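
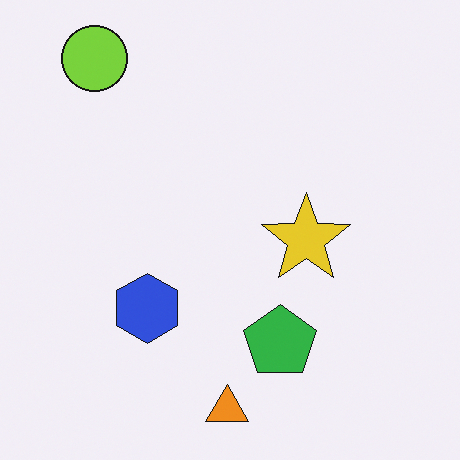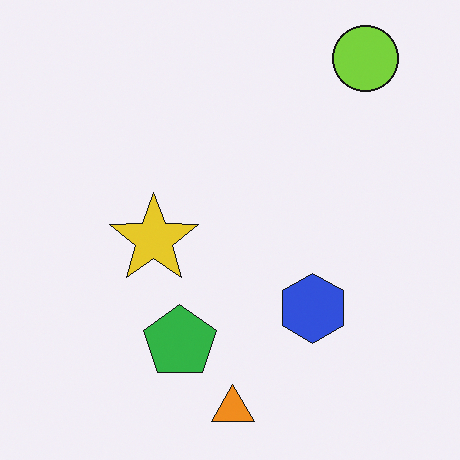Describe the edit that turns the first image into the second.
Flipped horizontally (left ↔ right).

The lime circle is in the top-left of the first image and the top-right of the second — shapes on opposite sides of the vertical midline have swapped in a mirror flip.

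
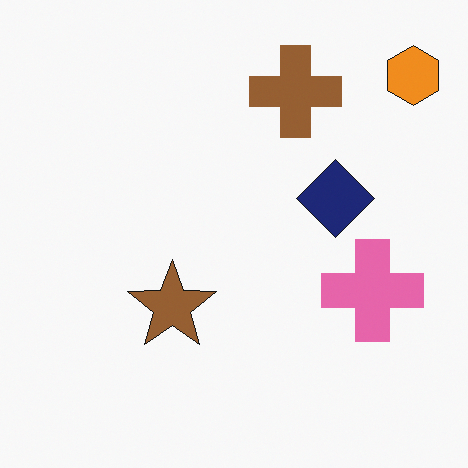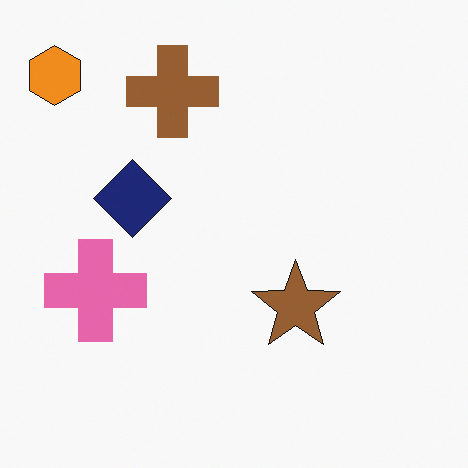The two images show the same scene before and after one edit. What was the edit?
It was flipped horizontally (left ↔ right).

The orange hexagon is in the top-right of the first image and the top-left of the second — shapes on opposite sides of the vertical midline have swapped in a mirror flip.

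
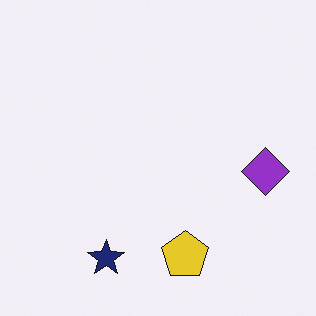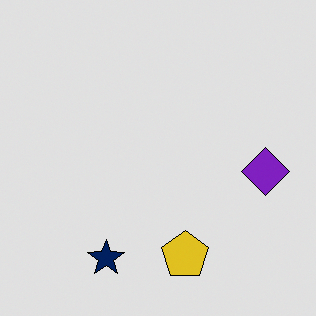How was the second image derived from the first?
The transformation is: posterized to a reduced palette.

Each flat color has snapped to a coarser quantized level — most visibly, the near-white background has dropped to a flat grey.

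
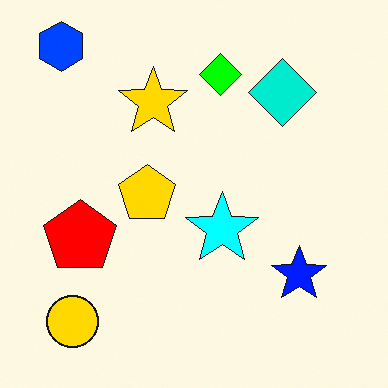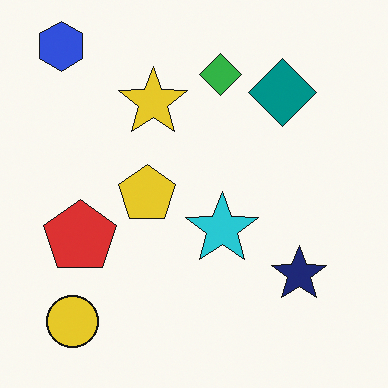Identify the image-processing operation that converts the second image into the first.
This is the original image made much more vivid (saturation change).

All colors are more vivid — a global saturation change.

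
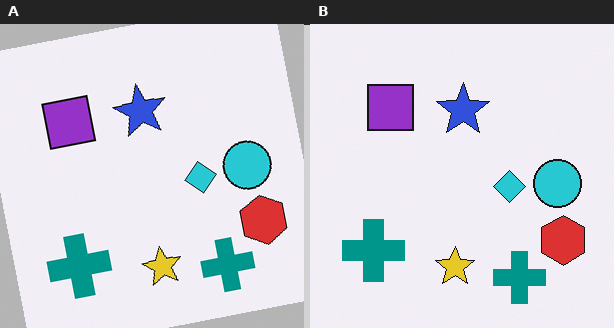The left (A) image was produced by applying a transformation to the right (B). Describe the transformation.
The left (A) image is the right (B) rotated counter-clockwise by a slight angle.

Every shape is tilted by the same angle and the image corners show triangular fill wedges — a whole-image rotation by a non-right angle.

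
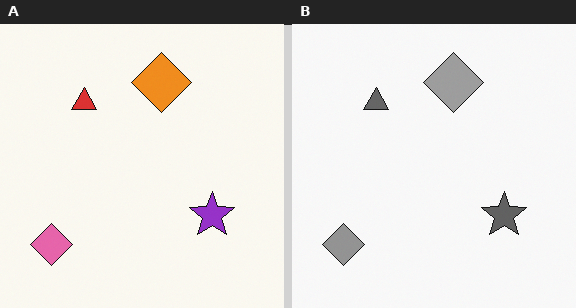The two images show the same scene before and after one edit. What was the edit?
The right (B) image is the left (A) converted to grayscale.

All color is removed — every shape is now a shade of grey.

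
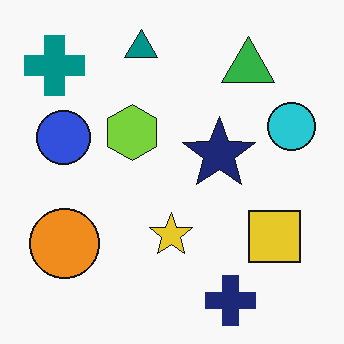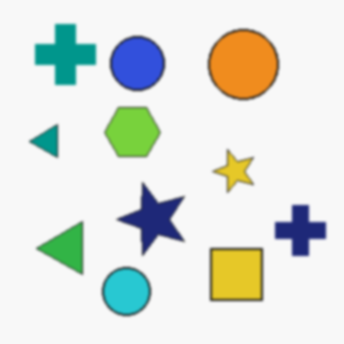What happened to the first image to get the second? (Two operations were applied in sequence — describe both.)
This is the original image transposed (reflected across the top-left ↔ bottom-right diagonal), then given a subtle gaussian blur.

Shapes have swapped their row and column positions — what was in the top-right is now in the bottom-left — a diagonal reflection. Shape edges and outlines are uniformly softened across the whole image.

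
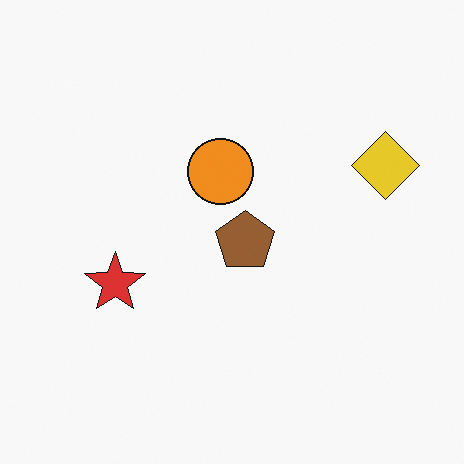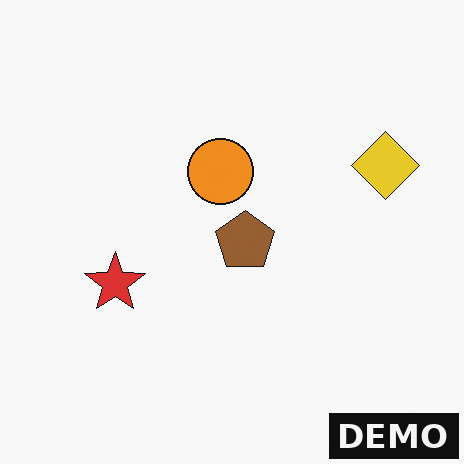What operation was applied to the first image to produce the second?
The transformation is: watermarked with the text "DEMO" in the lower-right corner.

A dark label reading "DEMO" appears in the lower-right corner.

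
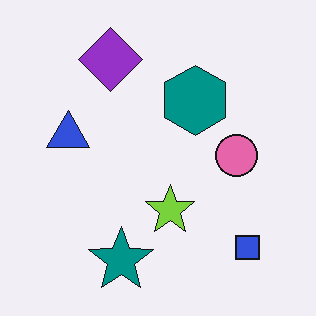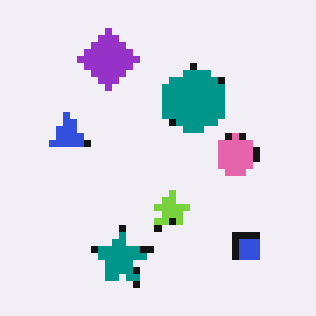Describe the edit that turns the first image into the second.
It was pixelated into visible square blocks.

Shapes are reduced to large square blocks; fine edges and outlines are lost — a downscale-then-upscale (mosaic) effect.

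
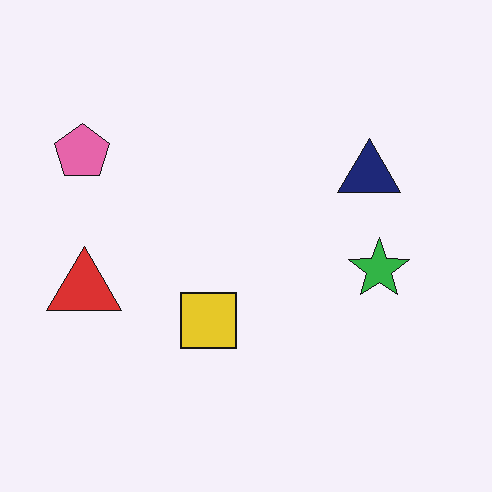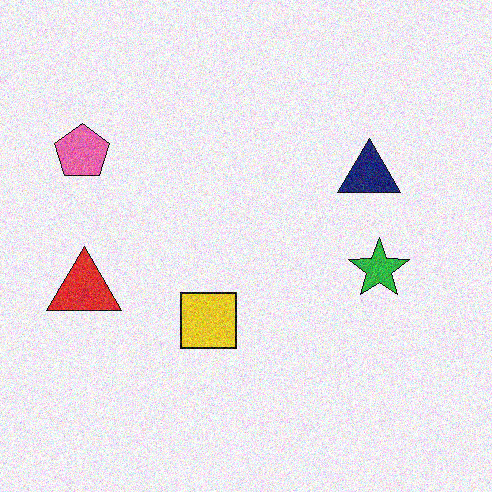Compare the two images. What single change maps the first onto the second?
This is the original image degraded with moderate additive noise.

Random speckle covers the whole image, including the flat background.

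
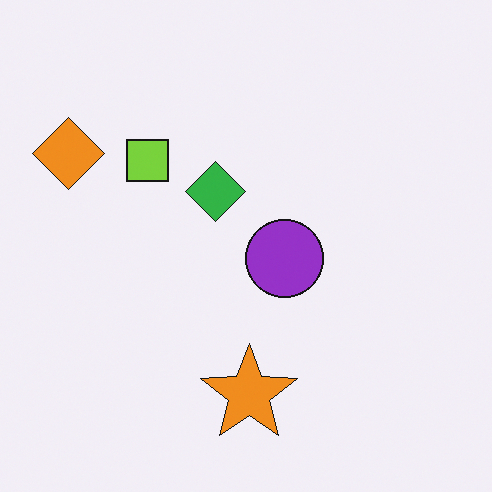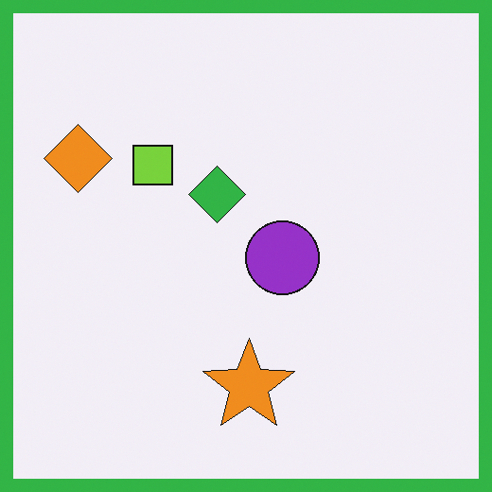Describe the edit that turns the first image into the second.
The transformation is: framed with a green border.

A solid green frame runs around the edge of the second image, with the content slightly shrunk inside it.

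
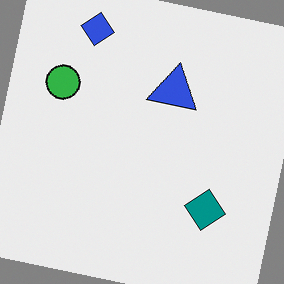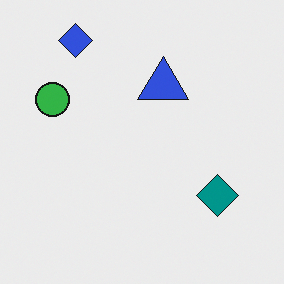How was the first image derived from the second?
The image was rotated clockwise by a slight angle.

Every shape is tilted by the same angle and the image corners show triangular fill wedges — a whole-image rotation by a non-right angle.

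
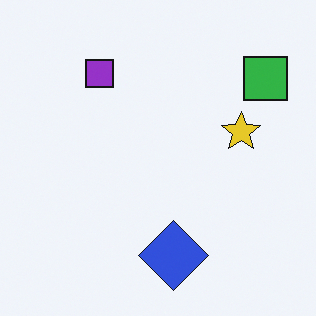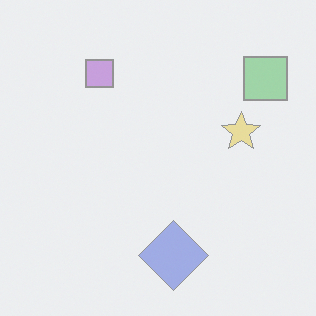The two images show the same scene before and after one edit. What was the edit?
This is the original image given much lower contrast.

Tones are pushed toward mid-grey across the whole image — a global contrast change.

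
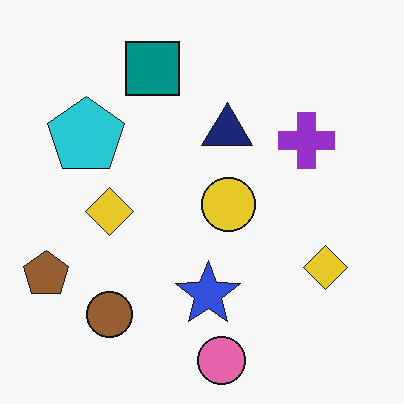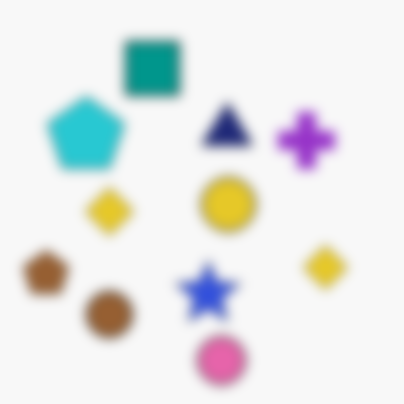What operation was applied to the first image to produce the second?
It was strongly gaussian-blurred.

Shape edges and outlines are uniformly softened across the whole image.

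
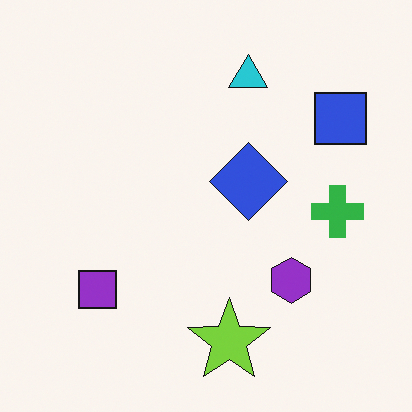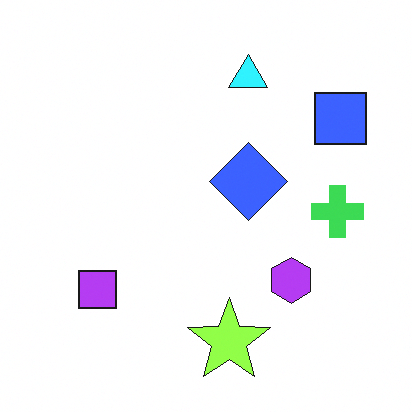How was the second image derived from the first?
It was slightly brightened.

Every pixel — background and shapes alike — is uniformly brightened.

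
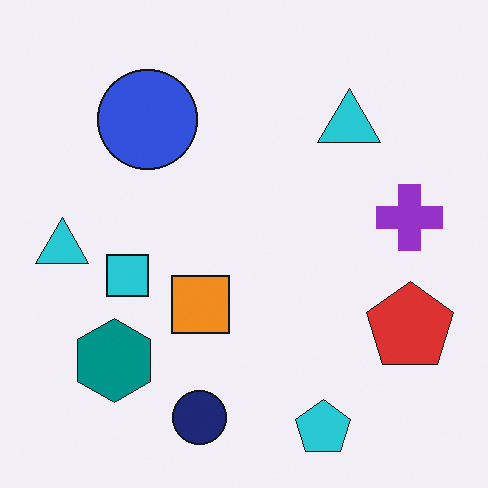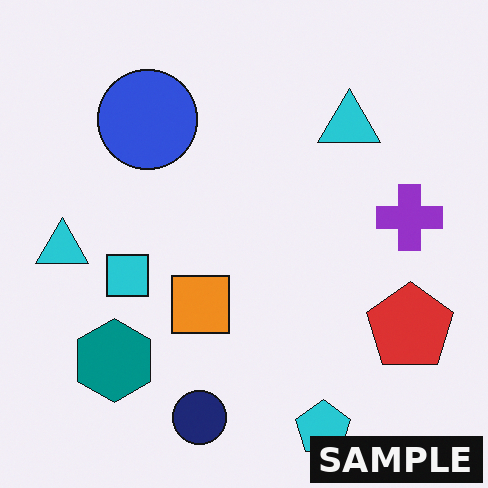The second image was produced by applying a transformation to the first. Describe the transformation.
The transformation is: watermarked with the text "SAMPLE" in the lower-right corner.

A dark label reading "SAMPLE" appears in the lower-right corner.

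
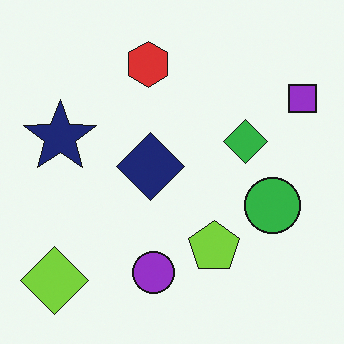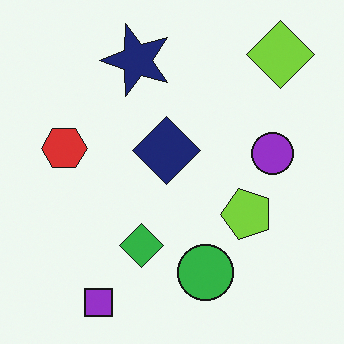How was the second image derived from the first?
Transposed (reflected across the top-left ↔ bottom-right diagonal).

Shapes have swapped their row and column positions — what was in the top-right is now in the bottom-left — a diagonal reflection.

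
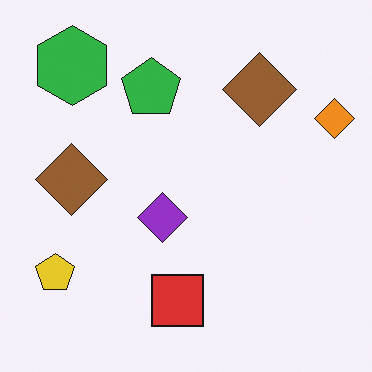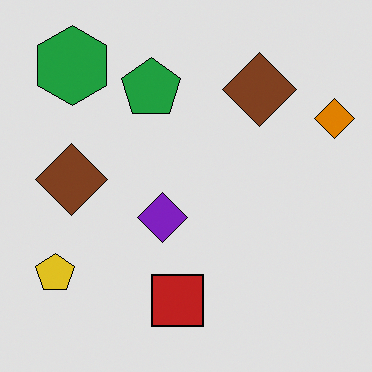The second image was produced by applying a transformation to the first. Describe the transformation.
It was posterized to a reduced palette.

Each flat color has snapped to a coarser quantized level — most visibly, the near-white background has dropped to a flat grey.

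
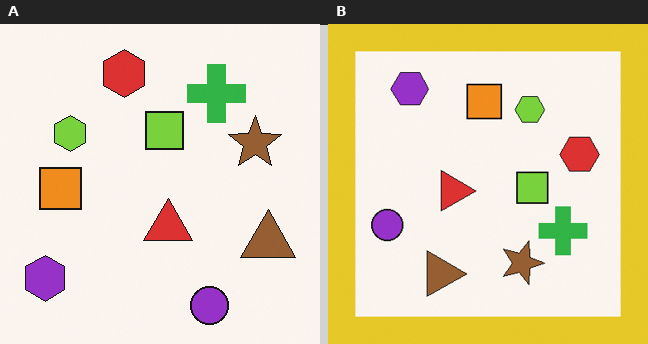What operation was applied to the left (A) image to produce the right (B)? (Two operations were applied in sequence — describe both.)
It was rotated 90° clockwise, then framed with a yellow border.

The purple hexagon sits in the bottom-left of the left (A) image and the top-left of the right (B) — consistent with a whole-image 90° clockwise rotation. A solid yellow frame runs around the edge of the right (B) image, with the content slightly shrunk inside it.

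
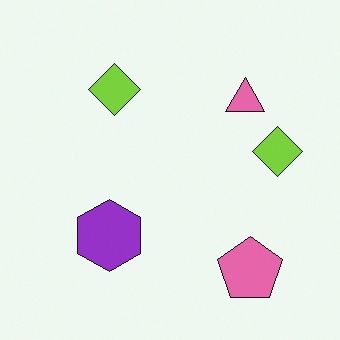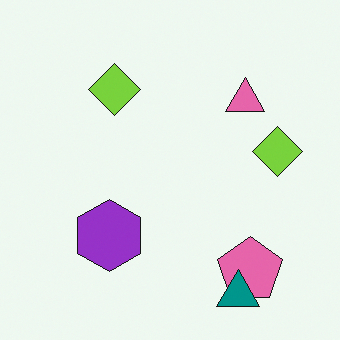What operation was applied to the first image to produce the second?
Overlaid with an additional teal triangle.

A teal triangle appears in the second image that is absent from the first.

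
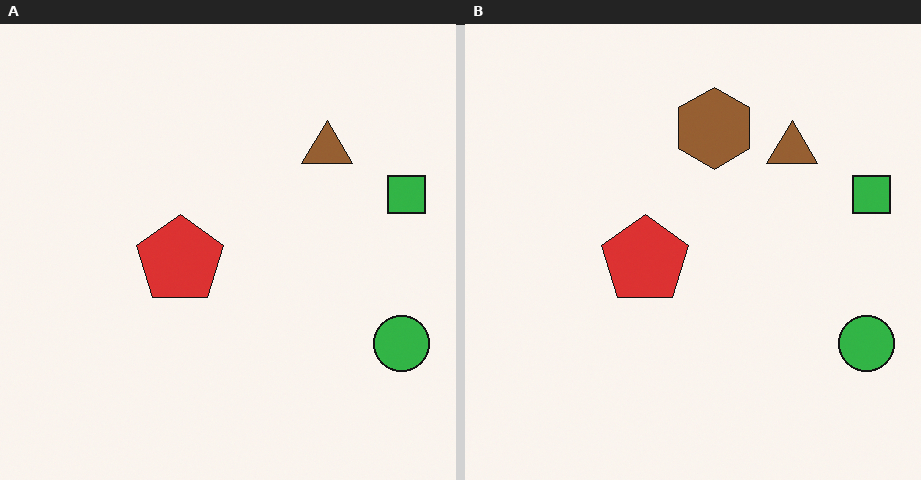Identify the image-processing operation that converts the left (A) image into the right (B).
The right (B) image is the left (A) overlaid with an additional brown hexagon.

A brown hexagon appears in the right (B) image that is absent from the left (A).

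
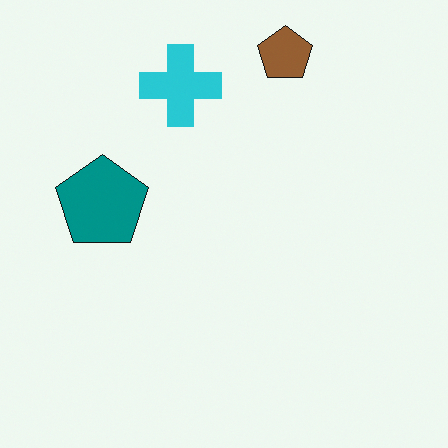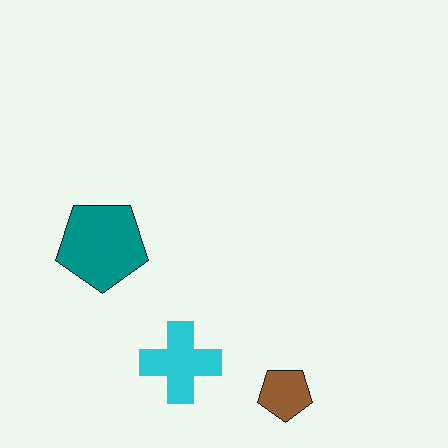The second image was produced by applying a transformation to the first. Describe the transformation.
The transformation is: flipped vertically (top ↔ bottom).

The brown pentagon is in the top of the first image and the bottom of the second — shapes on opposite sides of the horizontal midline have swapped in a mirror flip.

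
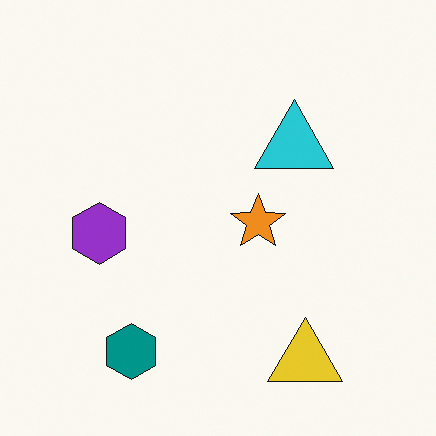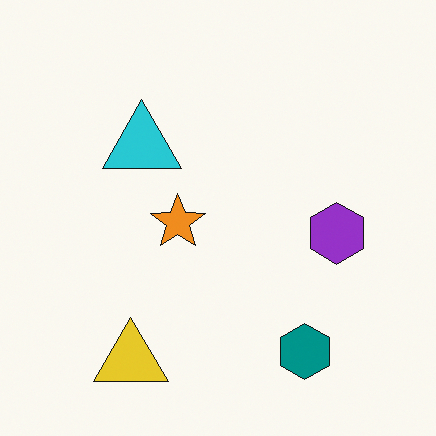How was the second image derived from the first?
It was flipped horizontally (left ↔ right).

The purple hexagon is in the left of the first image and the right of the second — shapes on opposite sides of the vertical midline have swapped in a mirror flip.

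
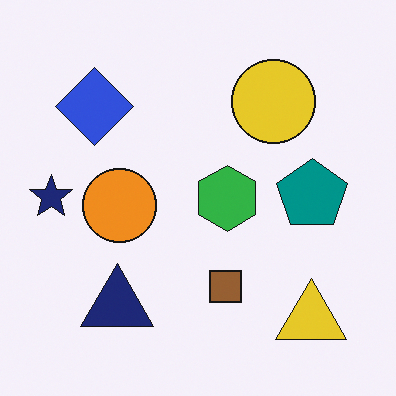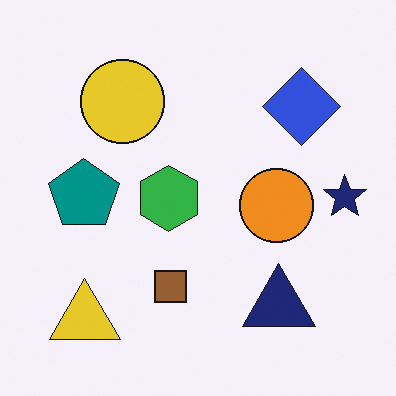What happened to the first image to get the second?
The second image is the first flipped horizontally (left ↔ right).

The navy star is in the left of the first image and the right of the second — shapes on opposite sides of the vertical midline have swapped in a mirror flip.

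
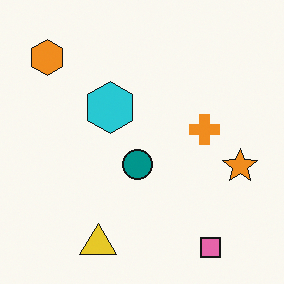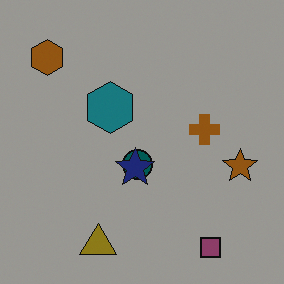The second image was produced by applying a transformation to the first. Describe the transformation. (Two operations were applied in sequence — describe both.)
This is the original image noticeably darkened, then overlaid with an additional navy star.

Every pixel — background and shapes alike — is uniformly darkened. A navy star appears in the second image that is absent from the first.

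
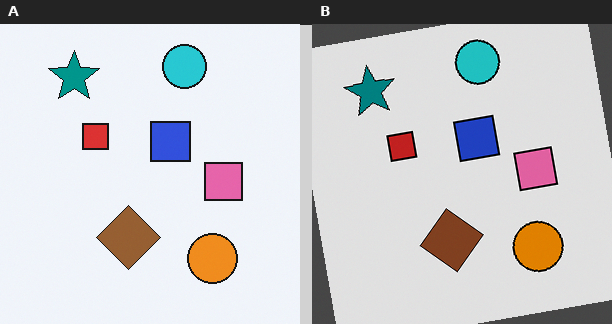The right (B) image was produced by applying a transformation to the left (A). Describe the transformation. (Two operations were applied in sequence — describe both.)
Posterized to a reduced palette, then rotated counter-clockwise by a small amount.

Each flat color has snapped to a coarser quantized level — most visibly, the near-white background has dropped to a flat grey. Every shape is tilted by the same angle and the image corners show triangular fill wedges — a whole-image rotation by a non-right angle.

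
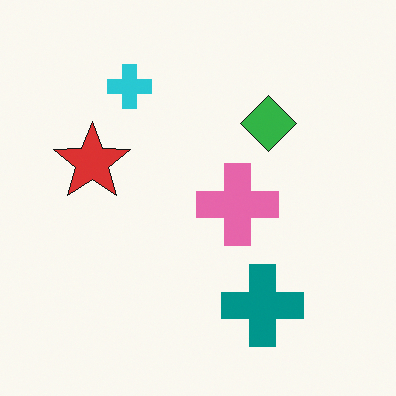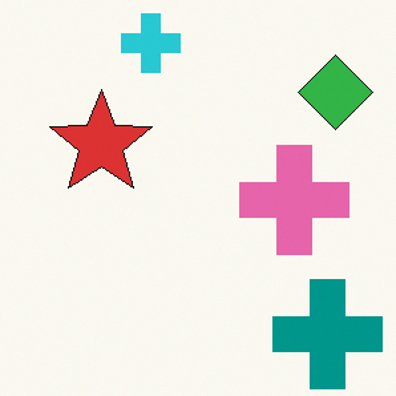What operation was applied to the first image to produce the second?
This is the original image cropped to a modestly smaller region and rescaled.

The visible shapes are larger and the field of view is narrower; shapes near the original edges may be partly or wholly outside the frame — a crop-and-rescale.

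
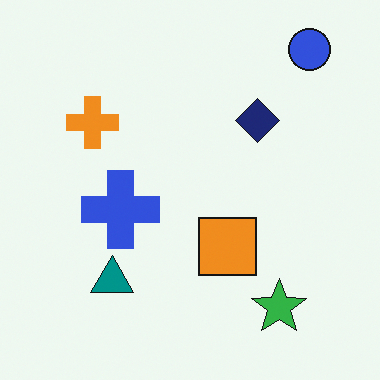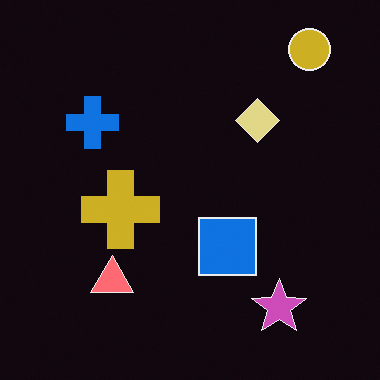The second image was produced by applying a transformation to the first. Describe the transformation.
Color-inverted (negative).

The light background has become dark and every shape's color is its complement — a photographic negative.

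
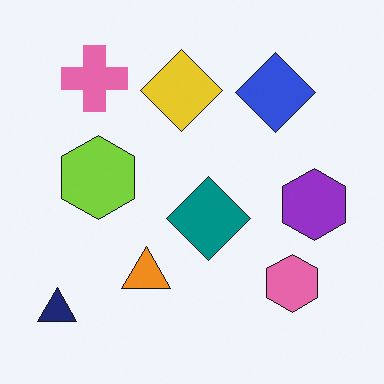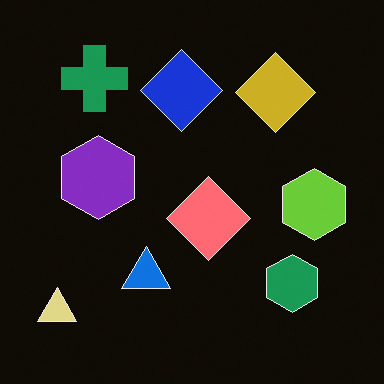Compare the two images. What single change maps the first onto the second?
The image was color-inverted (negative).

The light background has become dark and every shape's color is its complement — a photographic negative.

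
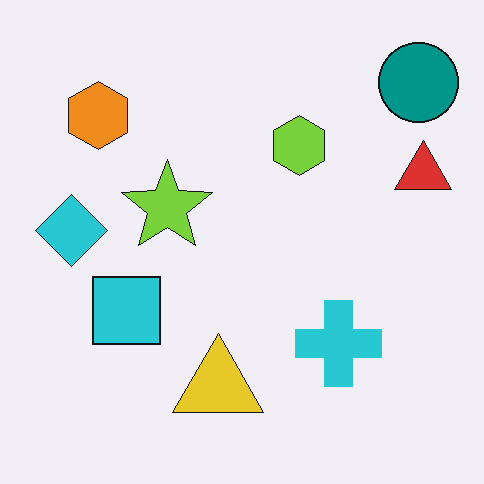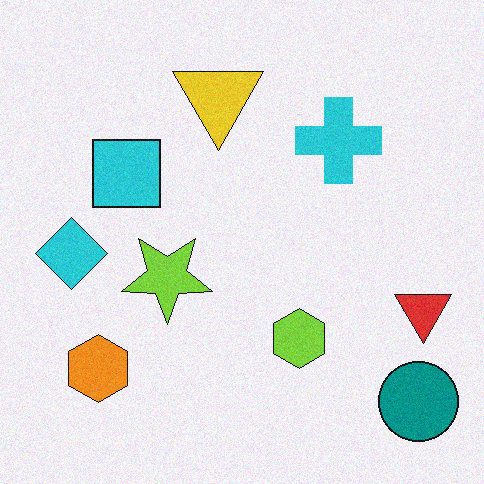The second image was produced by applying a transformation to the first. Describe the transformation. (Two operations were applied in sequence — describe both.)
The image was flipped vertically (top ↔ bottom), then degraded with light additive noise.

The teal circle is in the top-right of the first image and the bottom-right of the second — shapes on opposite sides of the horizontal midline have swapped in a mirror flip. Random speckle covers the whole image, including the flat background.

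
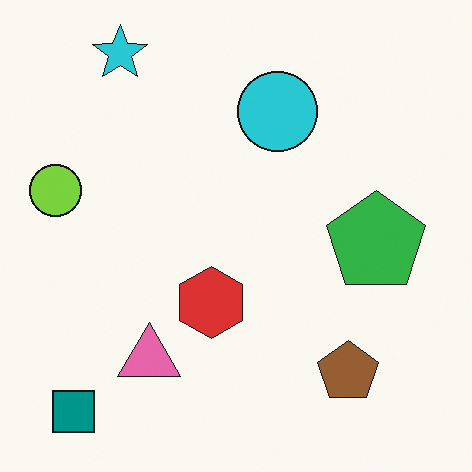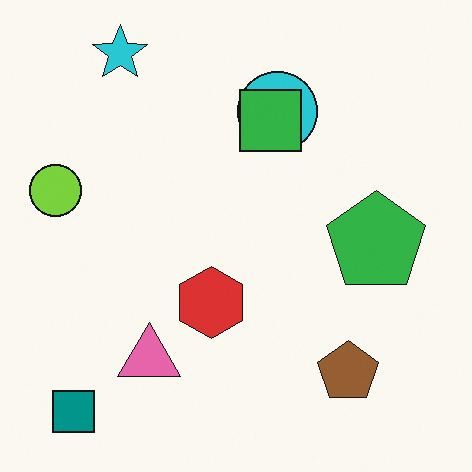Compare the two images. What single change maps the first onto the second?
This is the original image overlaid with an additional green square.

A green square appears in the second image that is absent from the first.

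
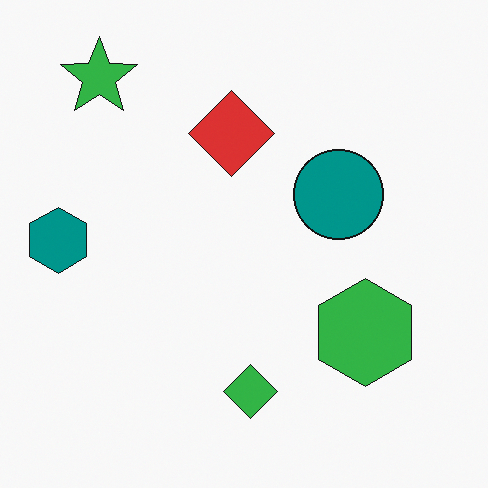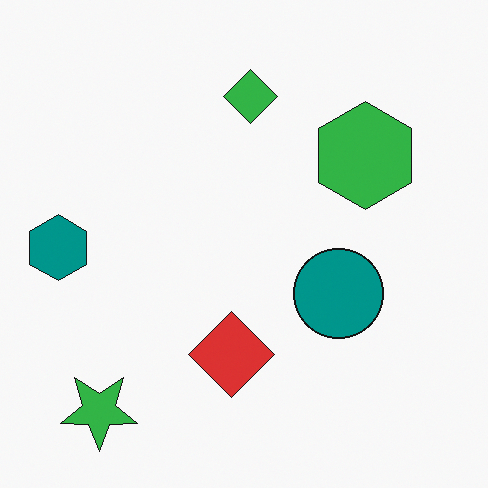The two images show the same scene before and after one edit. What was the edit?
The transformation is: flipped vertically (top ↔ bottom).

The green star is in the top-left of the first image and the bottom-left of the second — shapes on opposite sides of the horizontal midline have swapped in a mirror flip.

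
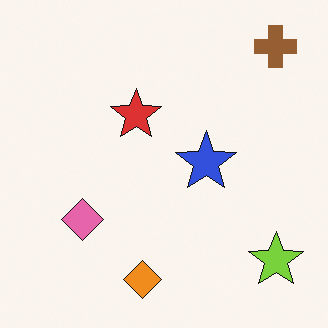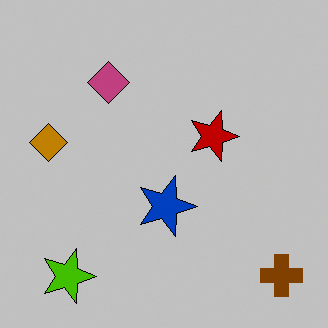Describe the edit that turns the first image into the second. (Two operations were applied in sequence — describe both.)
The image was rotated 90° clockwise, then aggressively posterized.

The brown cross sits in the top-right of the first image and the bottom-right of the second — consistent with a whole-image 90° clockwise rotation. Each flat color has snapped to a coarser quantized level — most visibly, the near-white background has dropped to a flat grey.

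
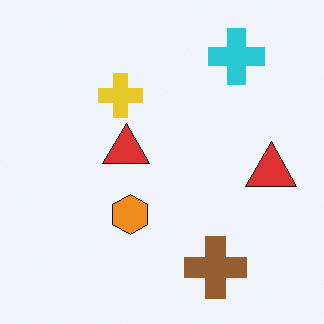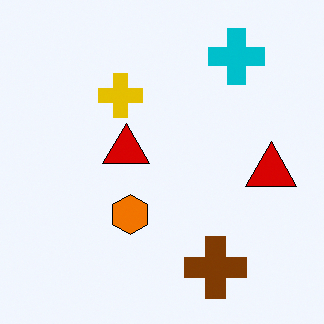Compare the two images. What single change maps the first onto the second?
The transformation is: given slightly increased contrast.

Tones are pushed away from mid-grey across the whole image — a global contrast change.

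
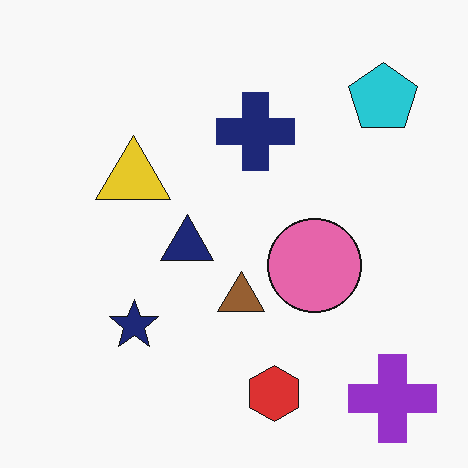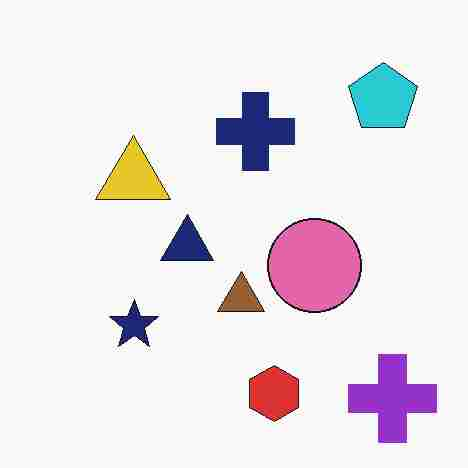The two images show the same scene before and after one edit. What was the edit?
It was degraded with heavy JPEG compression.

Blocky 8×8 compression artifacts appear around shape edges and the flat background shows ringing — characteristic JPEG degradation.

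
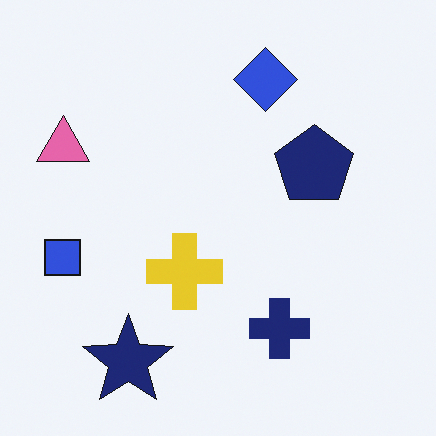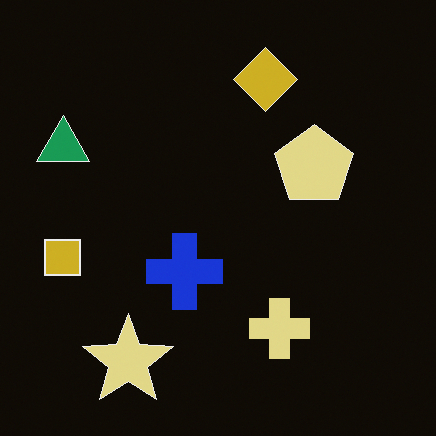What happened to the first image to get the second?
The second image is the first color-inverted (negative).

The light background has become dark and every shape's color is its complement — a photographic negative.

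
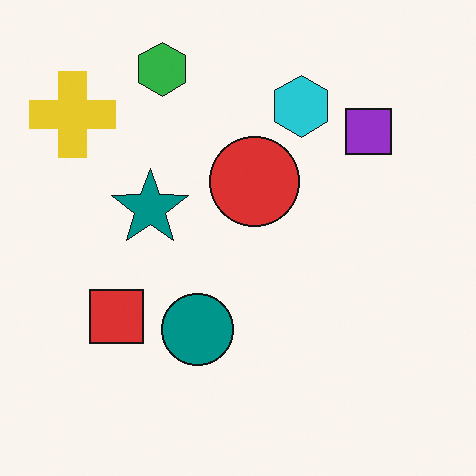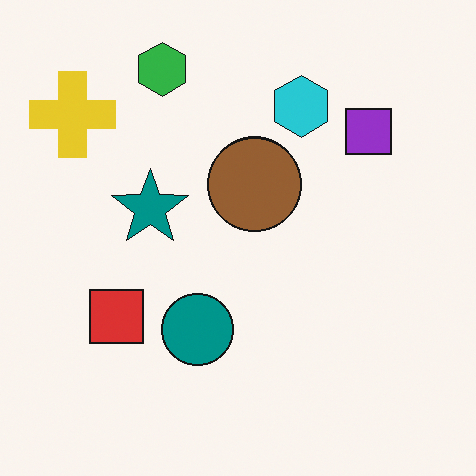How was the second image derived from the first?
It was overlaid with an additional brown circle.

A brown circle appears in the second image that is absent from the first.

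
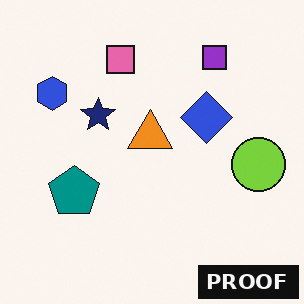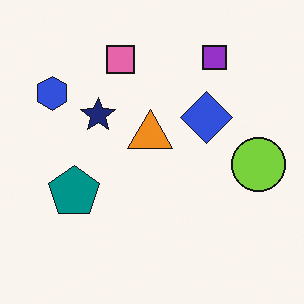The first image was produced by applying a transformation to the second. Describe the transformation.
The image was watermarked with the text "PROOF" in the lower-right corner.

A dark label reading "PROOF" appears in the lower-right corner.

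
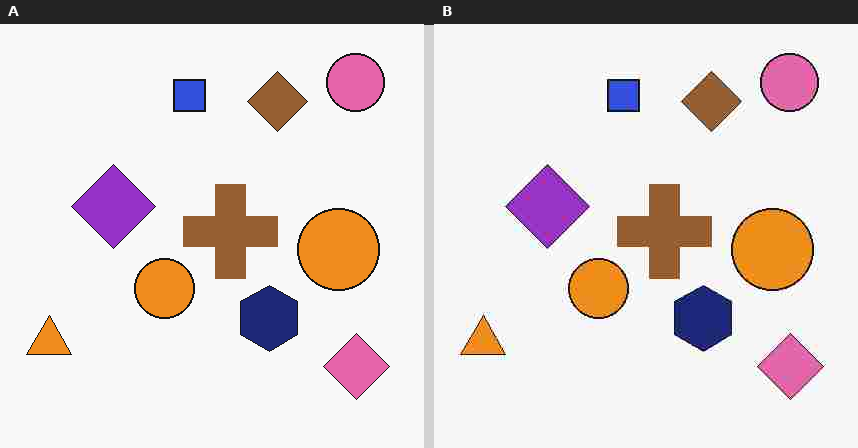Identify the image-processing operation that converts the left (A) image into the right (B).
The transformation is: degraded with heavy JPEG compression.

Blocky 8×8 compression artifacts appear around shape edges and the flat background shows ringing — characteristic JPEG degradation.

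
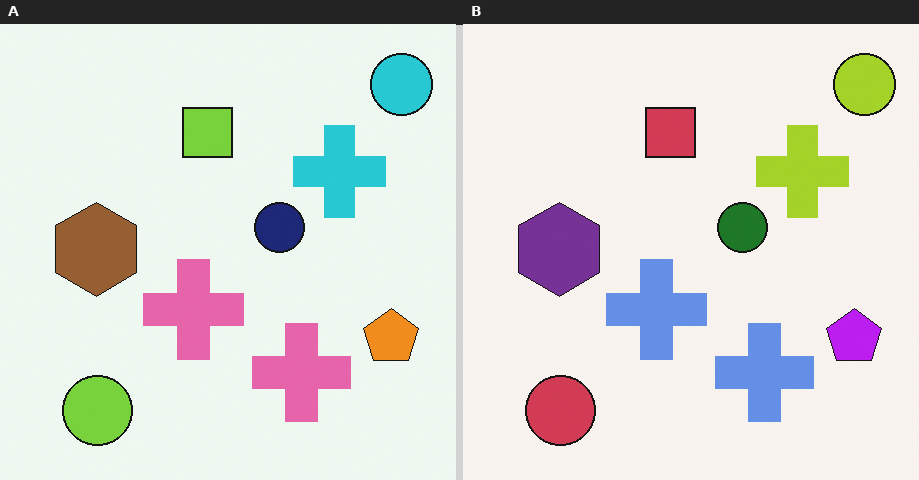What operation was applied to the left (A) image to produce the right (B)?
It was hue-shifted through roughly half the color wheel.

Every shape's color has rotated by the same amount around the hue wheel — a uniform hue shift.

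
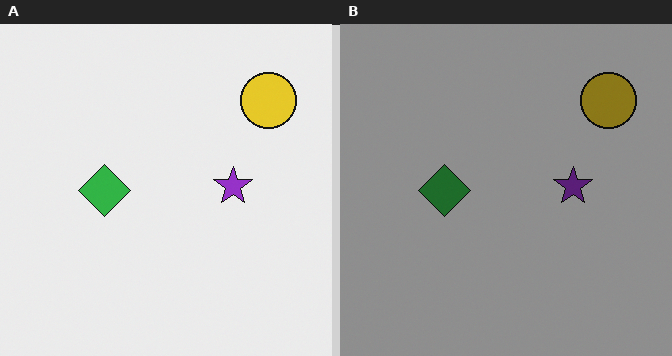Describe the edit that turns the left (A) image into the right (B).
This is the original image noticeably darkened.

Every pixel — background and shapes alike — is uniformly darkened.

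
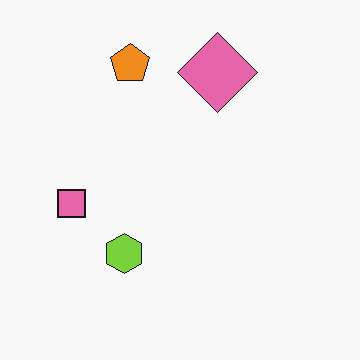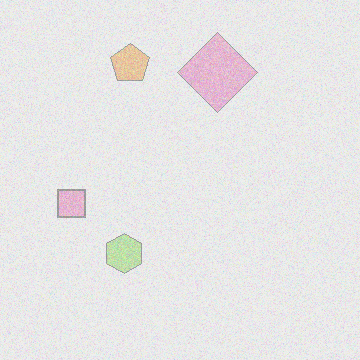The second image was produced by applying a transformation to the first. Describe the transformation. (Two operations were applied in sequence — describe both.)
This is the original image degraded with heavy additive noise, then given much lower contrast.

Random speckle covers the whole image, including the flat background. Tones are pushed toward mid-grey across the whole image — a global contrast change.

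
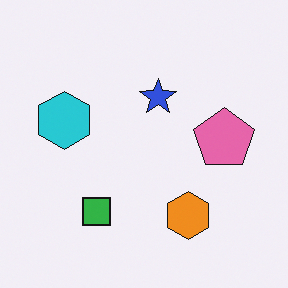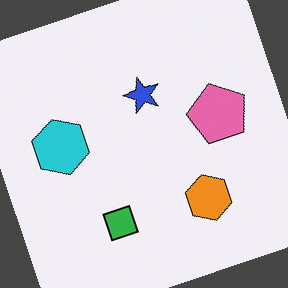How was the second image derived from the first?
This is the original image rotated counter-clockwise by a clearly visible amount.

Every shape is tilted by the same angle and the image corners show triangular fill wedges — a whole-image rotation by a non-right angle.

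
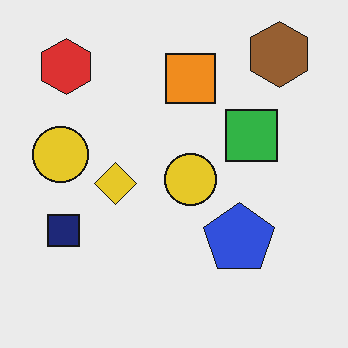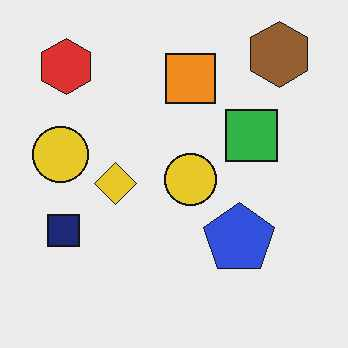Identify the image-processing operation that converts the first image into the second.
It was JPEG-compressed with visible artifacts.

Blocky 8×8 compression artifacts appear around shape edges and the flat background shows ringing — characteristic JPEG degradation.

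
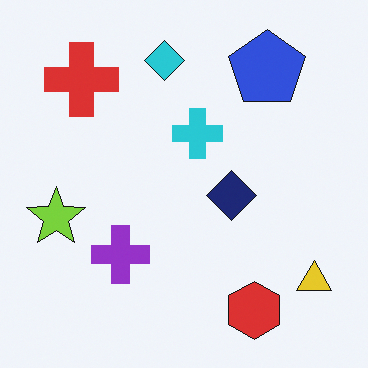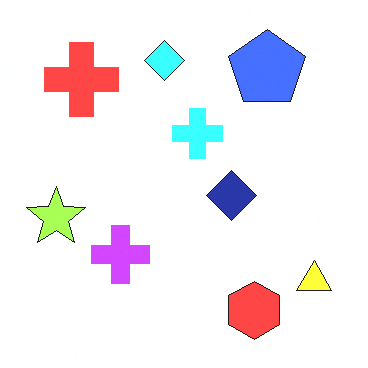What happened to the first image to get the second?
This is the original image brightened a lot.

Every pixel — background and shapes alike — is uniformly brightened.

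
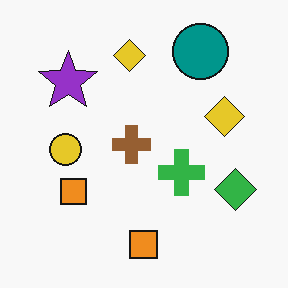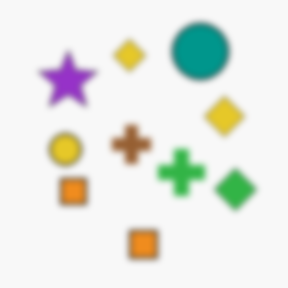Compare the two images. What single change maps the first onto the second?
Moderately blurred.

Shape edges and outlines are uniformly softened across the whole image.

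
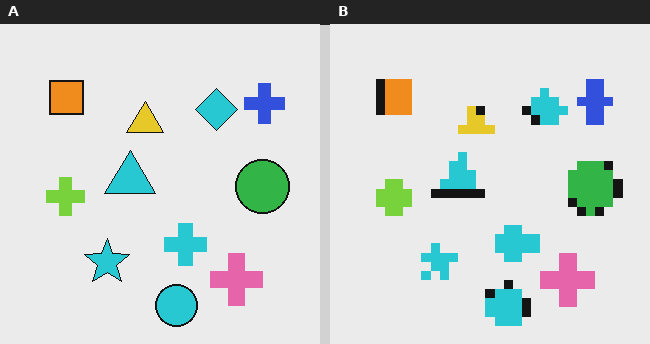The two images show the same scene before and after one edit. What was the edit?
This is the original image coarsely pixelated.

Shapes are reduced to large square blocks; fine edges and outlines are lost — a downscale-then-upscale (mosaic) effect.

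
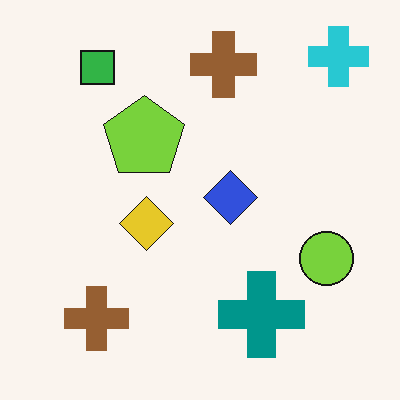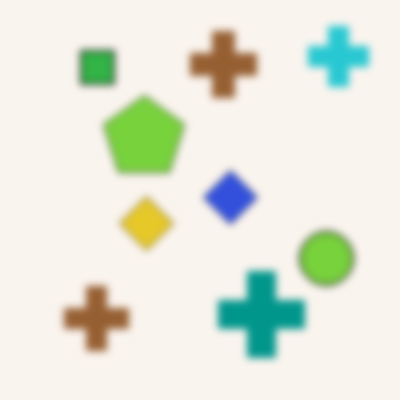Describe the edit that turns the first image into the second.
The image was moderately blurred.

Shape edges and outlines are uniformly softened across the whole image.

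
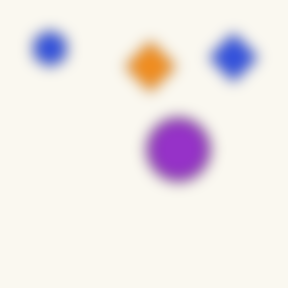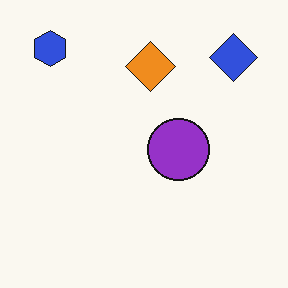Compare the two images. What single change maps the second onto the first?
The image was strongly gaussian-blurred.

Shape edges and outlines are uniformly softened across the whole image.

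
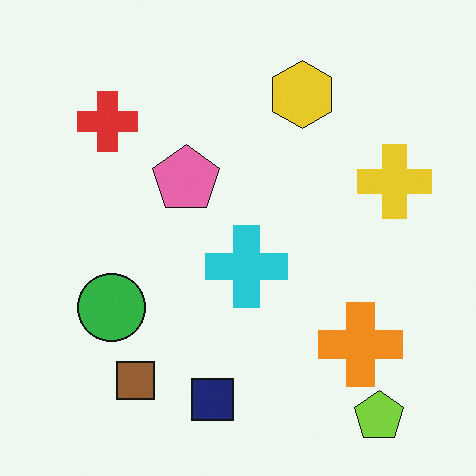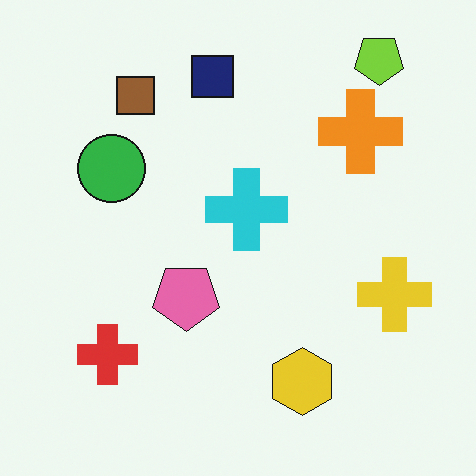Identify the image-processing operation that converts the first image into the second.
Flipped vertically (top ↔ bottom).

The lime pentagon is in the bottom-right of the first image and the top-right of the second — shapes on opposite sides of the horizontal midline have swapped in a mirror flip.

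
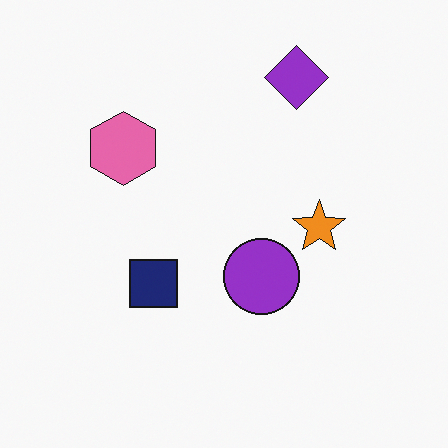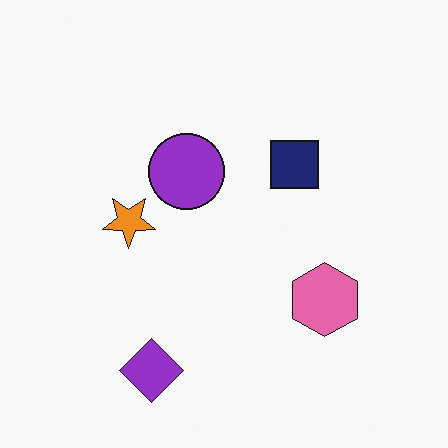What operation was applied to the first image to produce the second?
Rotated 180°.

The purple diamond sits in the top of the first image and the bottom of the second — consistent with a whole-image 180° rotation.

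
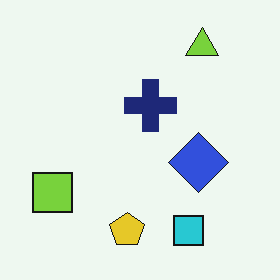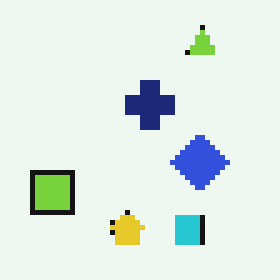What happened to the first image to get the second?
It was lightly pixelated (a mild mosaic effect).

Shapes are reduced to large square blocks; fine edges and outlines are lost — a downscale-then-upscale (mosaic) effect.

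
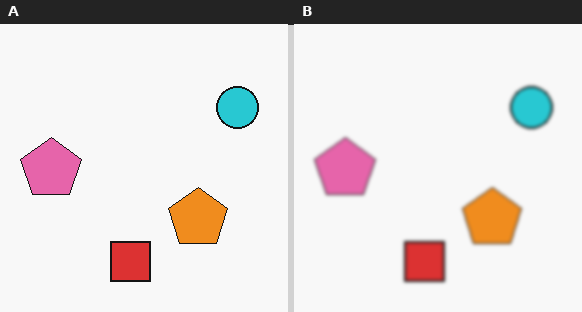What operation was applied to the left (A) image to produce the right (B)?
The right (B) image is the left (A) given a subtle gaussian blur.

Shape edges and outlines are uniformly softened across the whole image.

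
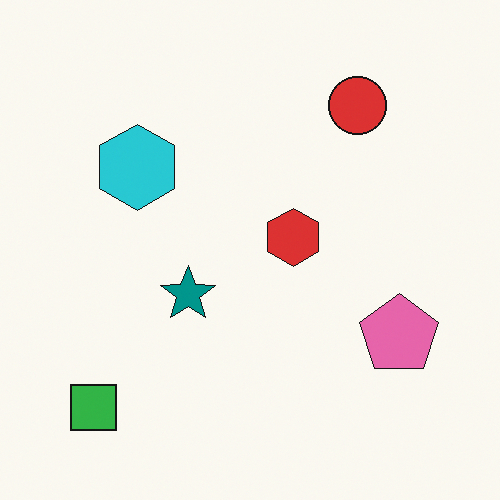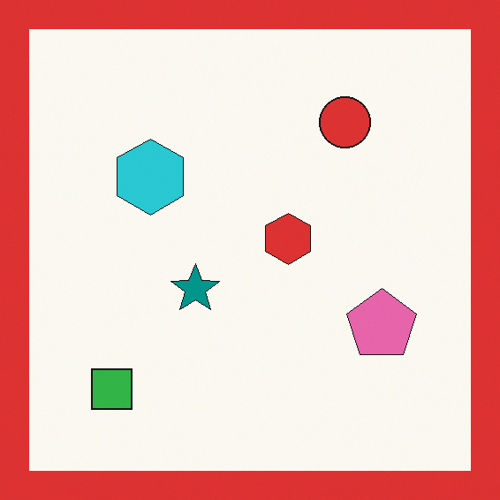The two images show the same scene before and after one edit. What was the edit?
The second image is the first framed with a red border.

A solid red frame runs around the edge of the second image, with the content slightly shrunk inside it.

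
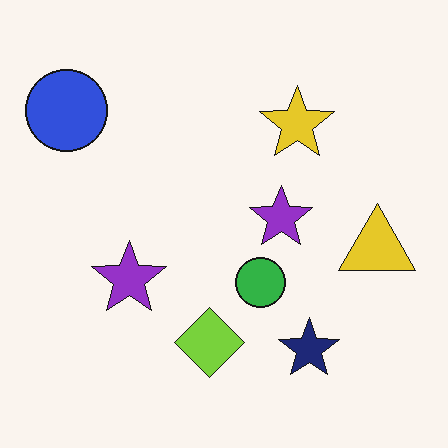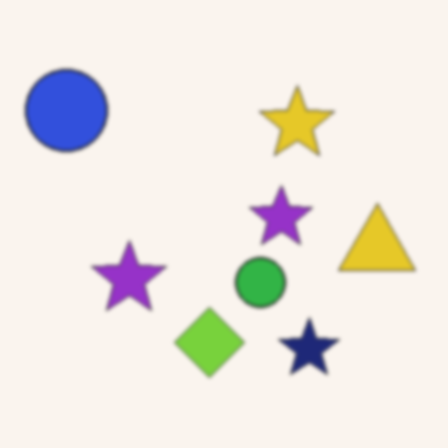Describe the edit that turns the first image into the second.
The second image is the first lightly blurred.

Shape edges and outlines are uniformly softened across the whole image.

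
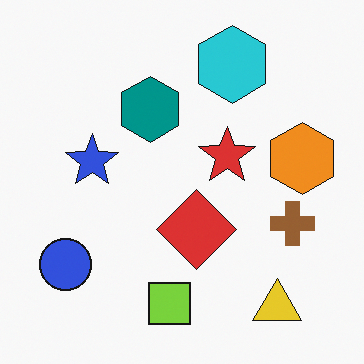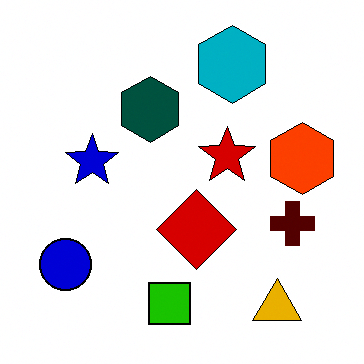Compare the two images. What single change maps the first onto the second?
The transformation is: given much higher contrast.

Tones are pushed away from mid-grey across the whole image — a global contrast change.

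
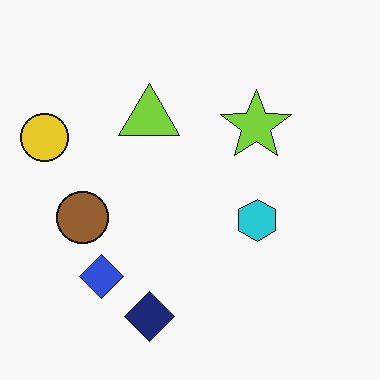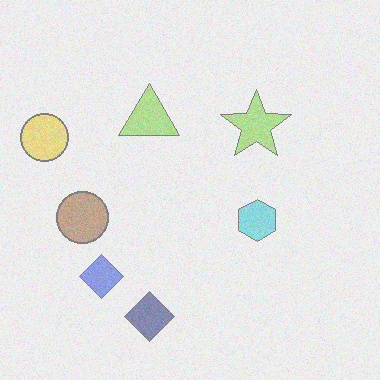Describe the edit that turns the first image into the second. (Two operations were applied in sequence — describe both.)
It was degraded with moderate additive noise, then given much lower contrast.

Random speckle covers the whole image, including the flat background. Tones are pushed toward mid-grey across the whole image — a global contrast change.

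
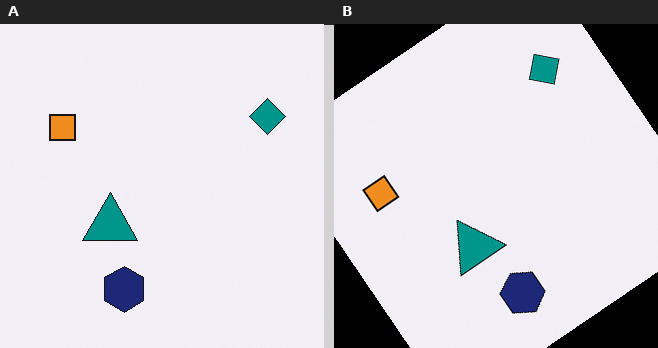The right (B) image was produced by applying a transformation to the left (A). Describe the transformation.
The right (B) image is the left (A) rotated counter-clockwise by a large amount — several tens of degrees.

Every shape is tilted by the same angle and the image corners show triangular fill wedges — a whole-image rotation by a non-right angle.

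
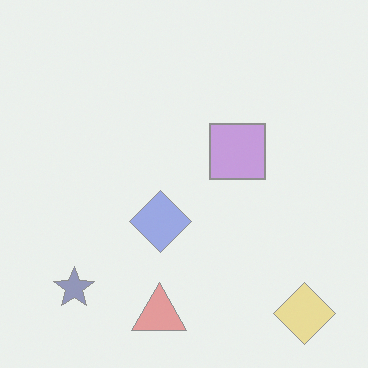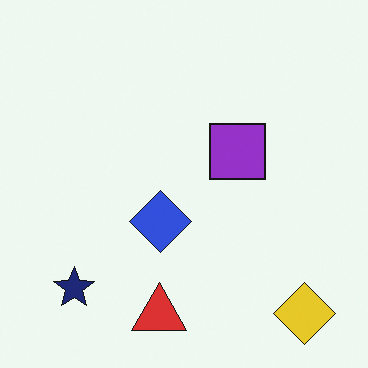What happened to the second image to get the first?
The transformation is: given much lower contrast.

Tones are pushed toward mid-grey across the whole image — a global contrast change.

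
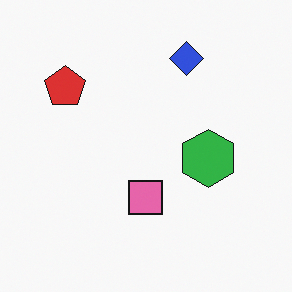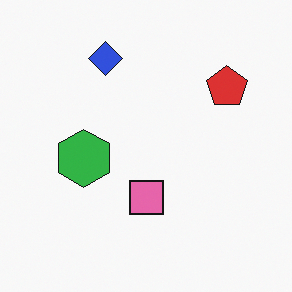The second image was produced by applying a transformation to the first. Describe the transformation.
The image was flipped horizontally (left ↔ right).

The red pentagon is in the top-left of the first image and the top-right of the second — shapes on opposite sides of the vertical midline have swapped in a mirror flip.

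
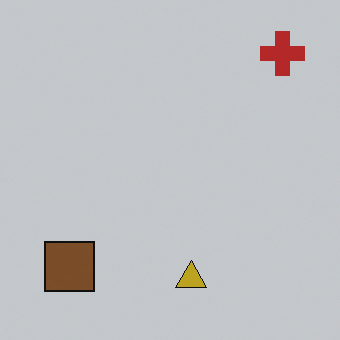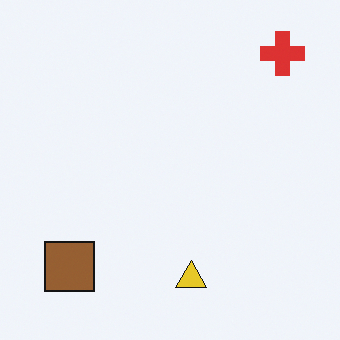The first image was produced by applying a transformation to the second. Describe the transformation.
The image was slightly darkened.

Every pixel — background and shapes alike — is uniformly darkened.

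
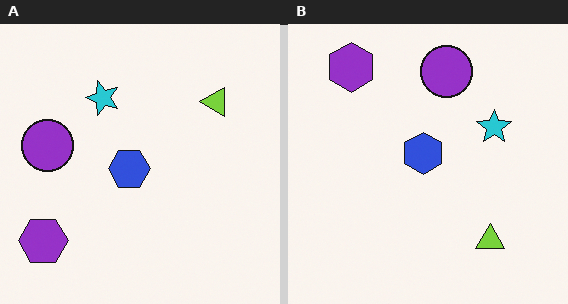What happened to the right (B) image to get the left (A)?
This is the original image rotated 90° counter-clockwise.

The purple hexagon sits in the top-left of the right (B) image and the bottom-left of the left (A) — consistent with a whole-image 90° counter-clockwise rotation.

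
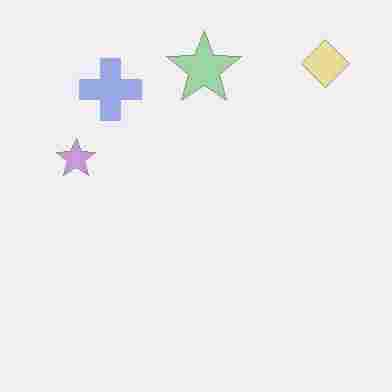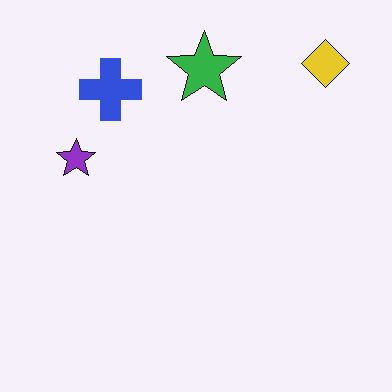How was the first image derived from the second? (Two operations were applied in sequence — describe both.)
Given much lower contrast, then degraded with heavy JPEG compression.

Tones are pushed toward mid-grey across the whole image — a global contrast change. Blocky 8×8 compression artifacts appear around shape edges and the flat background shows ringing — characteristic JPEG degradation.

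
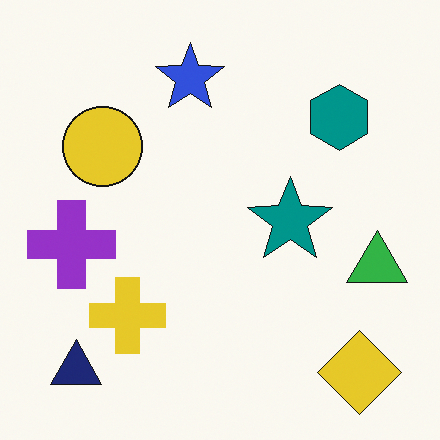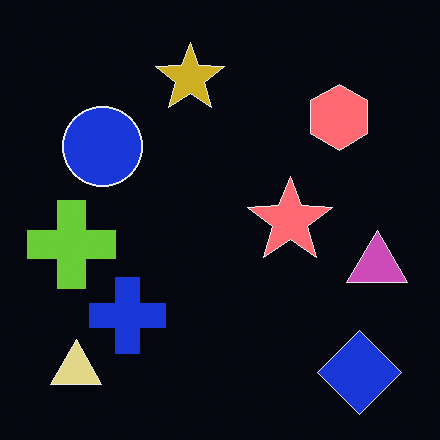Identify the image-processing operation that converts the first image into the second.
It was color-inverted (negative).

The light background has become dark and every shape's color is its complement — a photographic negative.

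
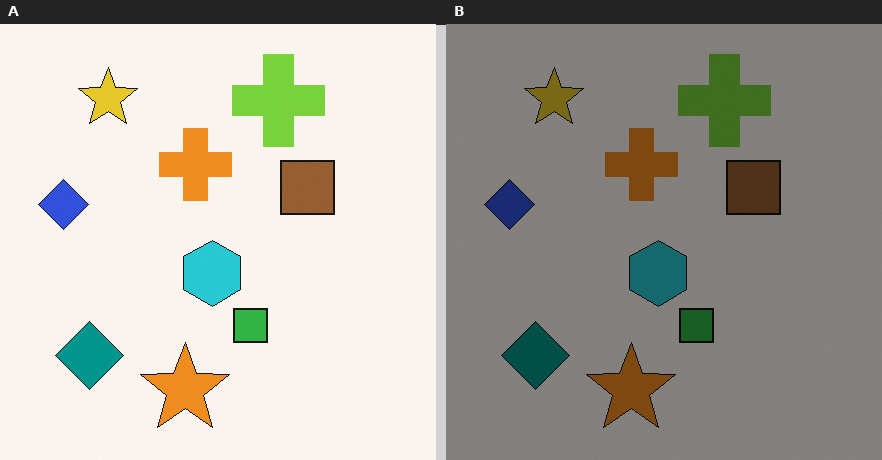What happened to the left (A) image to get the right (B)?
The transformation is: noticeably darkened.

Every pixel — background and shapes alike — is uniformly darkened.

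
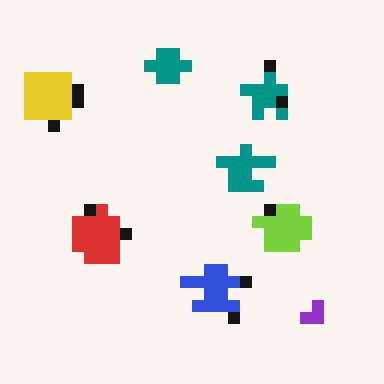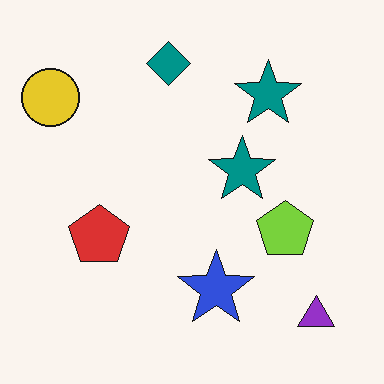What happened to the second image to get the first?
Heavily pixelated into large blocks.

Shapes are reduced to large square blocks; fine edges and outlines are lost — a downscale-then-upscale (mosaic) effect.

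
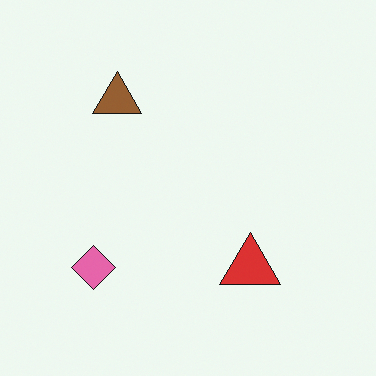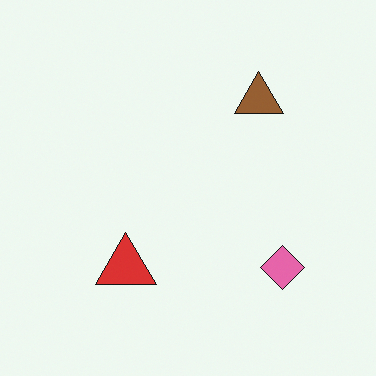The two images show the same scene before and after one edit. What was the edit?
The transformation is: flipped horizontally (left ↔ right).

The pink diamond is in the bottom-left of the first image and the bottom-right of the second — shapes on opposite sides of the vertical midline have swapped in a mirror flip.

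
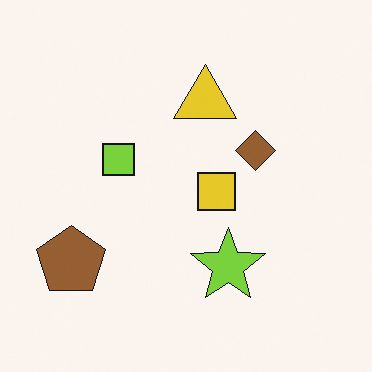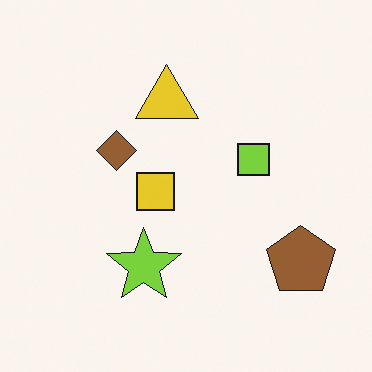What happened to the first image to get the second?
Flipped horizontally (left ↔ right).

The brown pentagon is in the bottom-left of the first image and the bottom-right of the second — shapes on opposite sides of the vertical midline have swapped in a mirror flip.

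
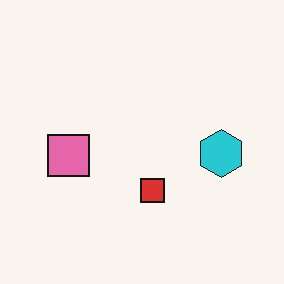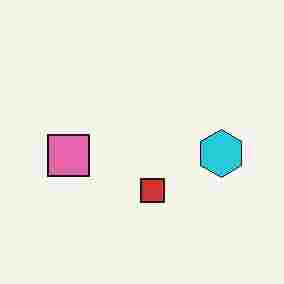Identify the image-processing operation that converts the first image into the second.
The second image is the first heavily JPEG-compressed with obvious blocking artifacts.

Blocky 8×8 compression artifacts appear around shape edges and the flat background shows ringing — characteristic JPEG degradation.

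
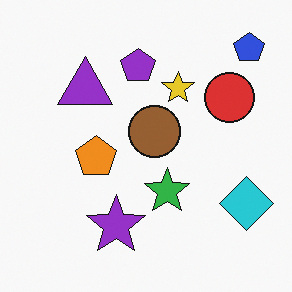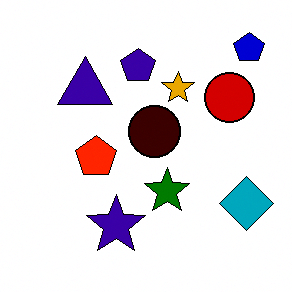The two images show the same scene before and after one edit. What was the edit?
This is the original image given much higher contrast.

Tones are pushed away from mid-grey across the whole image — a global contrast change.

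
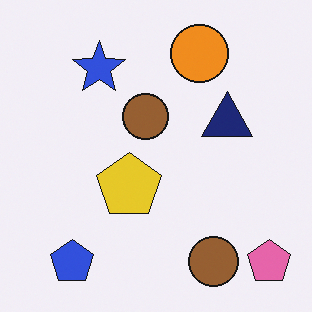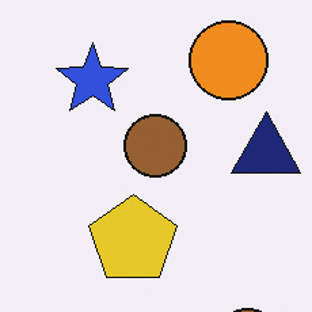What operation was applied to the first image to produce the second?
The image was cropped to a modestly smaller region and rescaled.

The visible shapes are larger and the field of view is narrower; shapes near the original edges may be partly or wholly outside the frame — a crop-and-rescale.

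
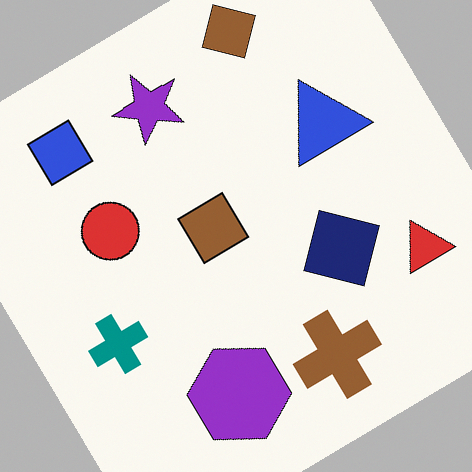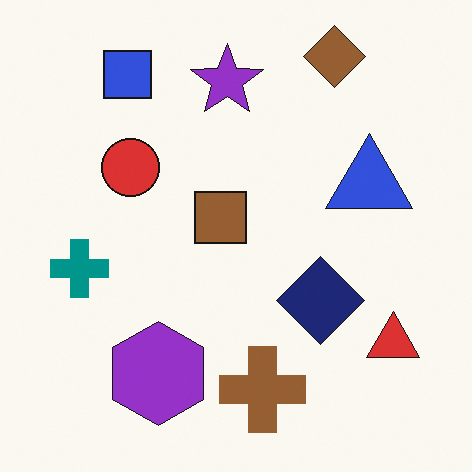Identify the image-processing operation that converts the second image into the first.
The first image is the second rotated counter-clockwise by a large amount — several tens of degrees.

Every shape is tilted by the same angle and the image corners show triangular fill wedges — a whole-image rotation by a non-right angle.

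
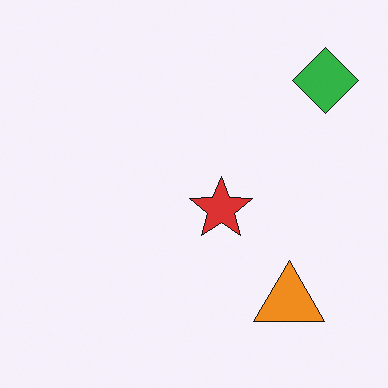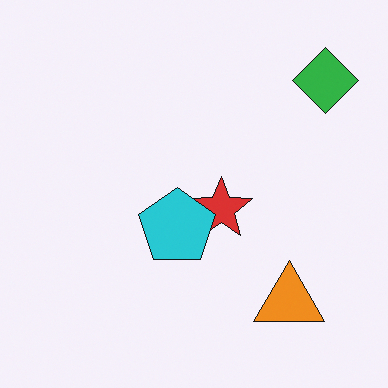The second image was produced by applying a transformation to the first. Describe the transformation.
The image was overlaid with an additional cyan pentagon.

A cyan pentagon appears in the second image that is absent from the first.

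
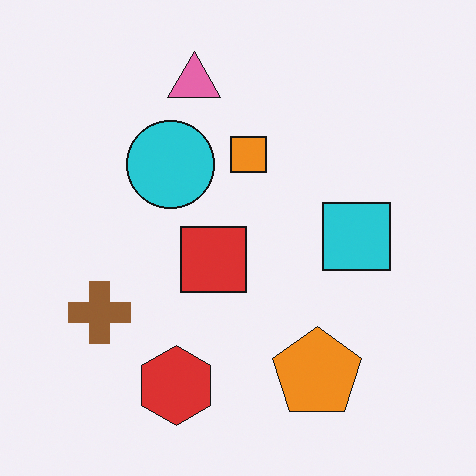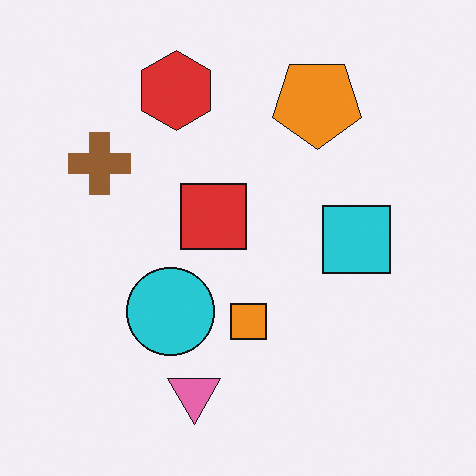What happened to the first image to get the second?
The second image is the first flipped vertically (top ↔ bottom).

The pink triangle is in the top of the first image and the bottom of the second — shapes on opposite sides of the horizontal midline have swapped in a mirror flip.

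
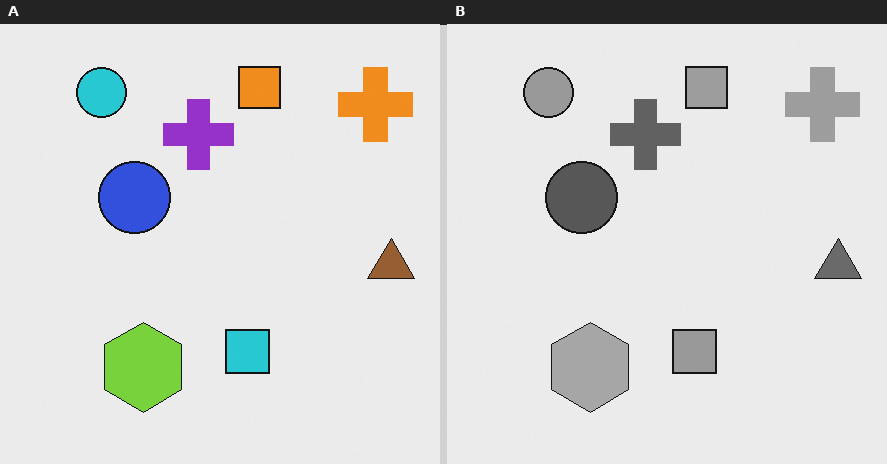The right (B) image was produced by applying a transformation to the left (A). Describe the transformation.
This is the original image converted to grayscale.

All color is removed — every shape is now a shade of grey.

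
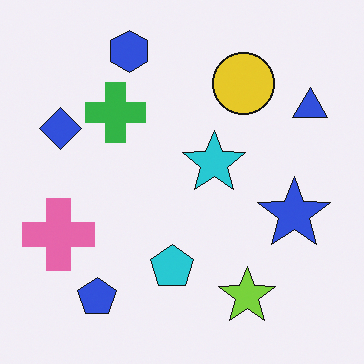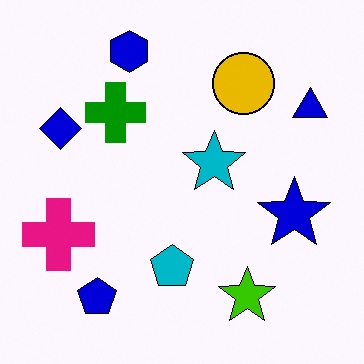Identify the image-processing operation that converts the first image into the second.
This is the original image given much higher contrast.

Tones are pushed away from mid-grey across the whole image — a global contrast change.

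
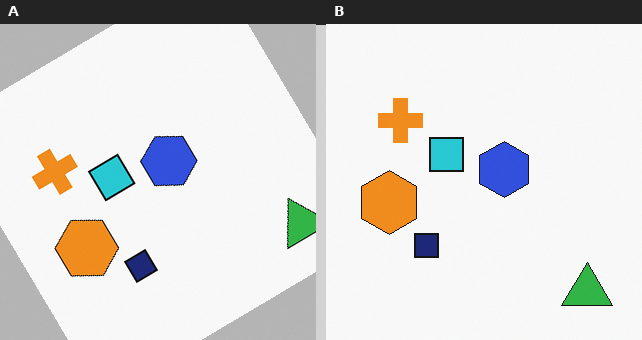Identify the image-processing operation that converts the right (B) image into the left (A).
The transformation is: rotated counter-clockwise by a large amount — several tens of degrees.

Every shape is tilted by the same angle and the image corners show triangular fill wedges — a whole-image rotation by a non-right angle.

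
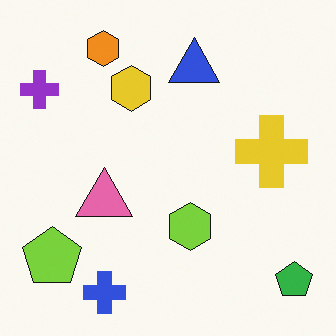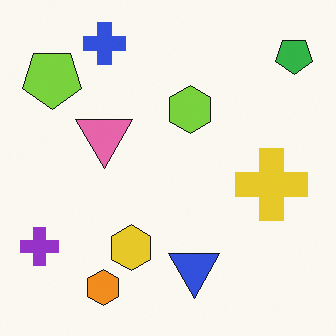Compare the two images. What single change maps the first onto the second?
The second image is the first flipped vertically (top ↔ bottom).

The blue cross is in the bottom-left of the first image and the top-left of the second — shapes on opposite sides of the horizontal midline have swapped in a mirror flip.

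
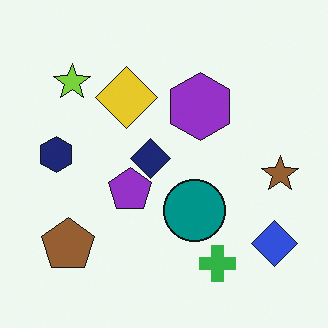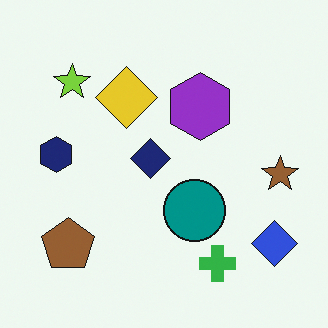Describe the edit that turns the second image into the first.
The transformation is: overlaid with an additional purple pentagon.

A purple pentagon appears in the first image that is absent from the second.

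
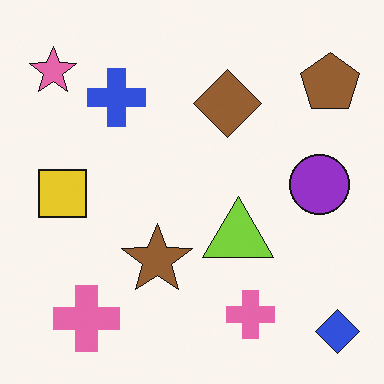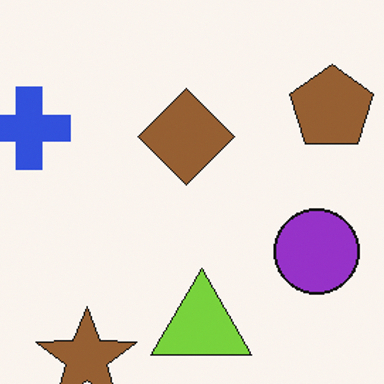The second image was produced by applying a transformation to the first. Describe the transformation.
The image was cropped to a modestly smaller region and rescaled.

The visible shapes are larger and the field of view is narrower; shapes near the original edges may be partly or wholly outside the frame — a crop-and-rescale.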